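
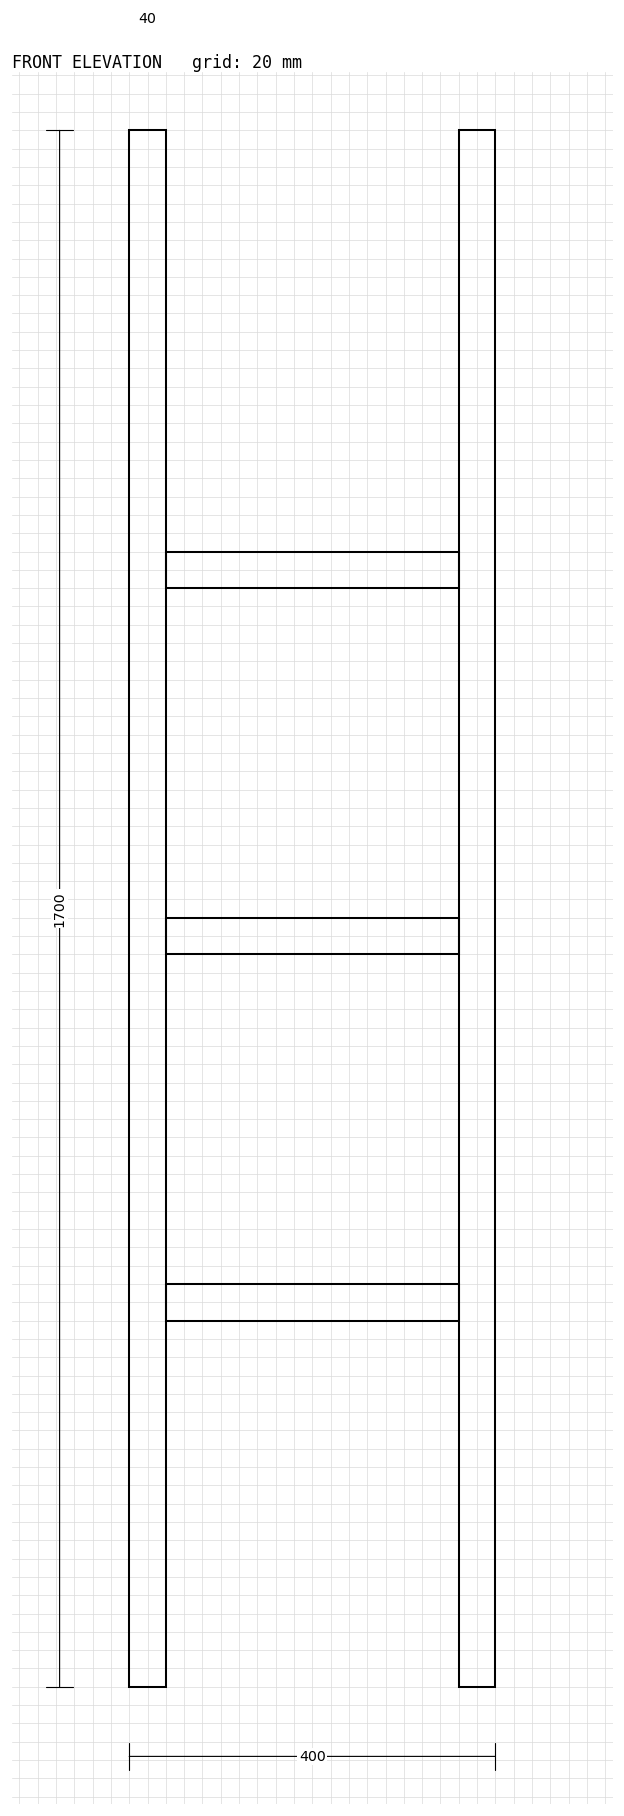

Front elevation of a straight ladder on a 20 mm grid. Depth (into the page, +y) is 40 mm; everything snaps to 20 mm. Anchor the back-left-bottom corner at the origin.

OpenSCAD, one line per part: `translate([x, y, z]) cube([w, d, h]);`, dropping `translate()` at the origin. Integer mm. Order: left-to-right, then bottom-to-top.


cube([40, 40, 1700]);
translate([40, 0, 400]) cube([320, 40, 40]);
translate([40, 0, 800]) cube([320, 40, 40]);
translate([40, 0, 1200]) cube([320, 40, 40]);
translate([360, 0, 0]) cube([40, 40, 1700]);


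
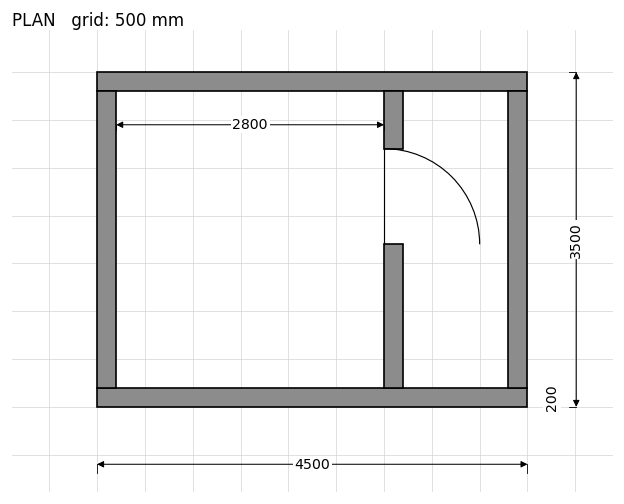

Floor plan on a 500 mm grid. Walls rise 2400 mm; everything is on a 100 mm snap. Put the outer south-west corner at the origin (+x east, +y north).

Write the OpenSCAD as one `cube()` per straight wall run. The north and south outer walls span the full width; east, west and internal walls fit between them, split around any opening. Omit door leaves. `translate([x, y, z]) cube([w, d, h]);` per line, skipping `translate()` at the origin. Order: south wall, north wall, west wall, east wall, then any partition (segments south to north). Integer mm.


cube([4500, 200, 2400]);
translate([0, 3300, 0]) cube([4500, 200, 2400]);
translate([0, 200, 0]) cube([200, 3100, 2400]);
translate([4300, 200, 0]) cube([200, 3100, 2400]);
translate([3000, 200, 0]) cube([200, 1500, 2400]);
translate([3000, 2700, 0]) cube([200, 600, 2400]);


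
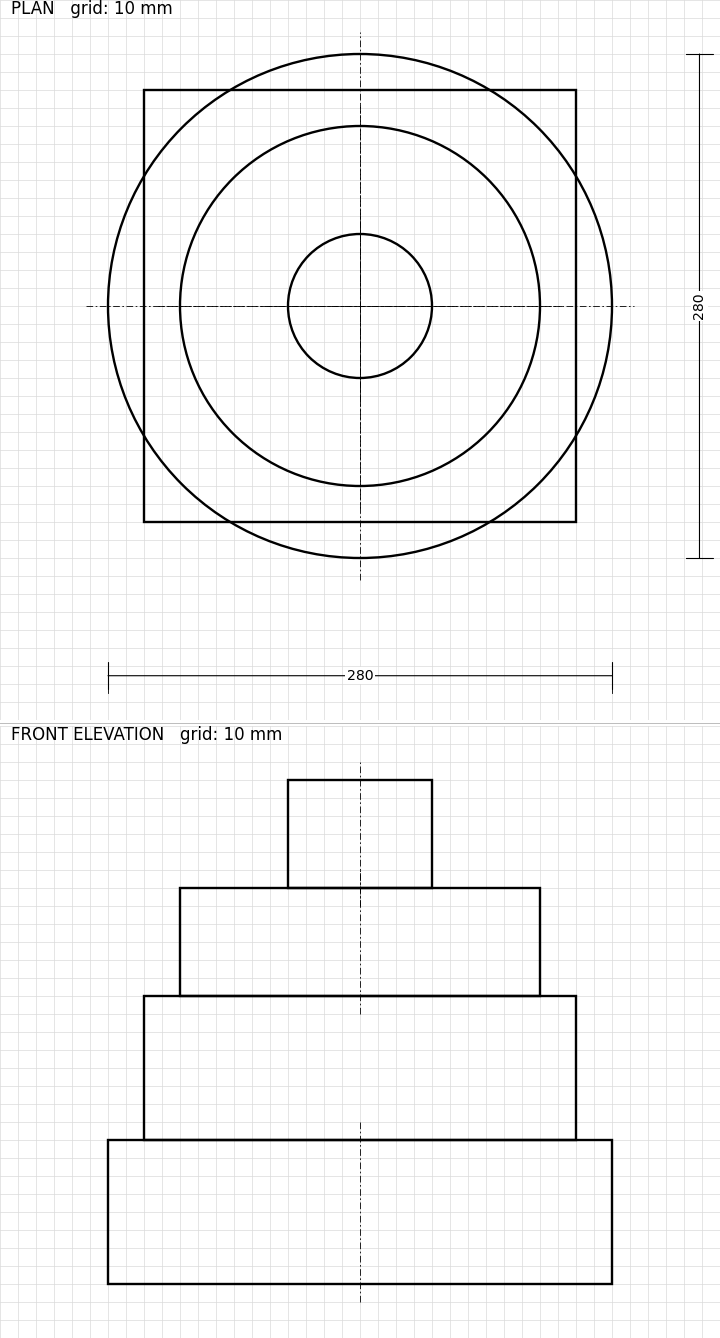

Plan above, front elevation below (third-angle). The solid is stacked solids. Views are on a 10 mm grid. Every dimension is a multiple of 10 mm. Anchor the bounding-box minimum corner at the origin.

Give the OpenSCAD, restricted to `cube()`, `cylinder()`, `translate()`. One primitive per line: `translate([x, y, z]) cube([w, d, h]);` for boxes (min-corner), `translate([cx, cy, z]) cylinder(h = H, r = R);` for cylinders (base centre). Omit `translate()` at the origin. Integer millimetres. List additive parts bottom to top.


translate([140, 140, 0]) cylinder(h = 80, r = 140);
translate([20, 20, 80]) cube([240, 240, 80]);
translate([140, 140, 160]) cylinder(h = 60, r = 100);
translate([140, 140, 220]) cylinder(h = 60, r = 40);


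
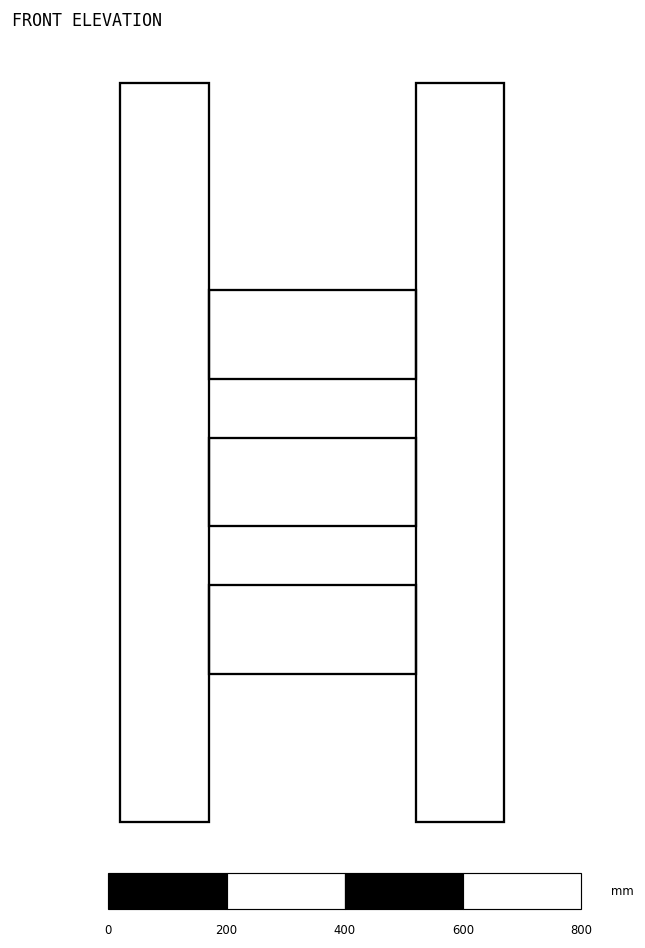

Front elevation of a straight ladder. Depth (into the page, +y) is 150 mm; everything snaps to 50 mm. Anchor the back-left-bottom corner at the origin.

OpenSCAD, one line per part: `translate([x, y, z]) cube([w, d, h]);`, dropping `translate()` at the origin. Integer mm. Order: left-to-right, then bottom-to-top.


cube([150, 150, 1250]);
translate([150, 0, 250]) cube([350, 150, 150]);
translate([150, 0, 500]) cube([350, 150, 150]);
translate([150, 0, 750]) cube([350, 150, 150]);
translate([500, 0, 0]) cube([150, 150, 1250]);


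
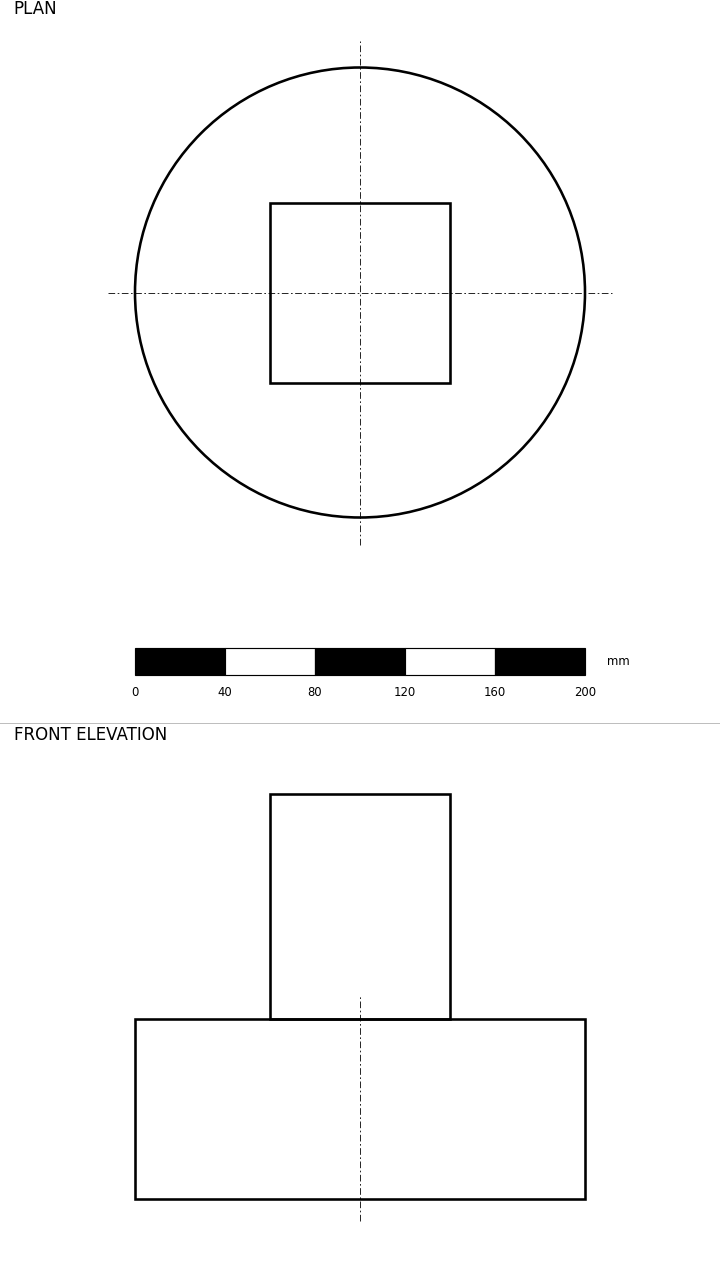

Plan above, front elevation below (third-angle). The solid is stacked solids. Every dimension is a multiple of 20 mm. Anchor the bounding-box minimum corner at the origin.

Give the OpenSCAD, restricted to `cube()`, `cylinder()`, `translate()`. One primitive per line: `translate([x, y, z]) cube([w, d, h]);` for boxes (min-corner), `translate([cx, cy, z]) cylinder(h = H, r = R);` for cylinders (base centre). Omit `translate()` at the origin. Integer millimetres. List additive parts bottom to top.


translate([100, 100, 0]) cylinder(h = 80, r = 100);
translate([60, 60, 80]) cube([80, 80, 100]);


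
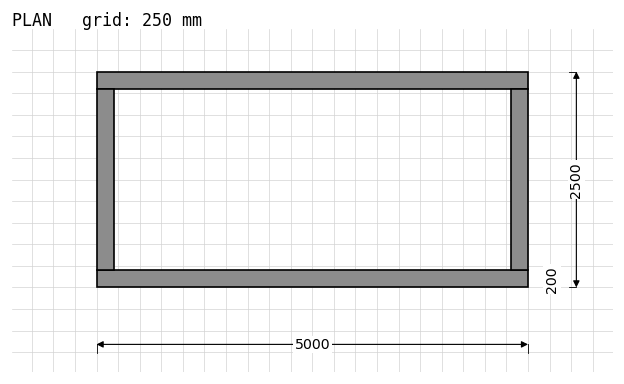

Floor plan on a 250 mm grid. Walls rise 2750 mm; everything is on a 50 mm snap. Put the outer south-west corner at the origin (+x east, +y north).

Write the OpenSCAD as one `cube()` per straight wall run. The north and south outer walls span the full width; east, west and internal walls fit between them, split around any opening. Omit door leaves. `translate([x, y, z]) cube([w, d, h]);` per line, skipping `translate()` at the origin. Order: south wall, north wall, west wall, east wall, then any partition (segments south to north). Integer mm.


cube([5000, 200, 2750]);
translate([0, 2300, 0]) cube([5000, 200, 2750]);
translate([0, 200, 0]) cube([200, 2100, 2750]);
translate([4800, 200, 0]) cube([200, 2100, 2750]);


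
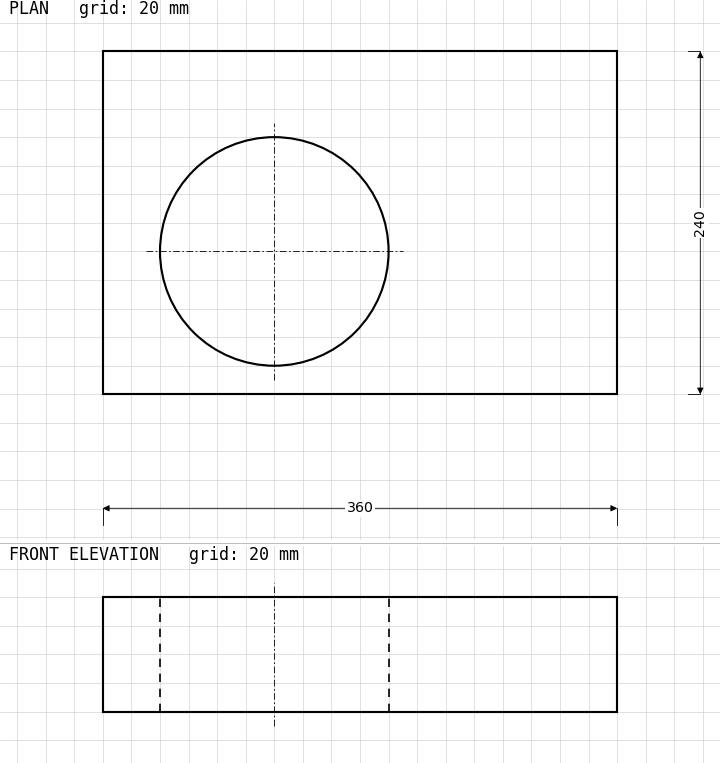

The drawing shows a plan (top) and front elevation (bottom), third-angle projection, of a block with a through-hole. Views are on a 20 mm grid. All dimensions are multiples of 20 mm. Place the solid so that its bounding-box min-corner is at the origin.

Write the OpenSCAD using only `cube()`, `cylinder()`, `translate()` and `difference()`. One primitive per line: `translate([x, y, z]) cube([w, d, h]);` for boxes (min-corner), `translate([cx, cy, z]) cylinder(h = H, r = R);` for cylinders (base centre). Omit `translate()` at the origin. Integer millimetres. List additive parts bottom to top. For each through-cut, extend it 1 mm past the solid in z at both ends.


difference() {
  cube([360, 240, 80]);
  translate([120, 100, -1]) cylinder(h = 82, r = 80);
}


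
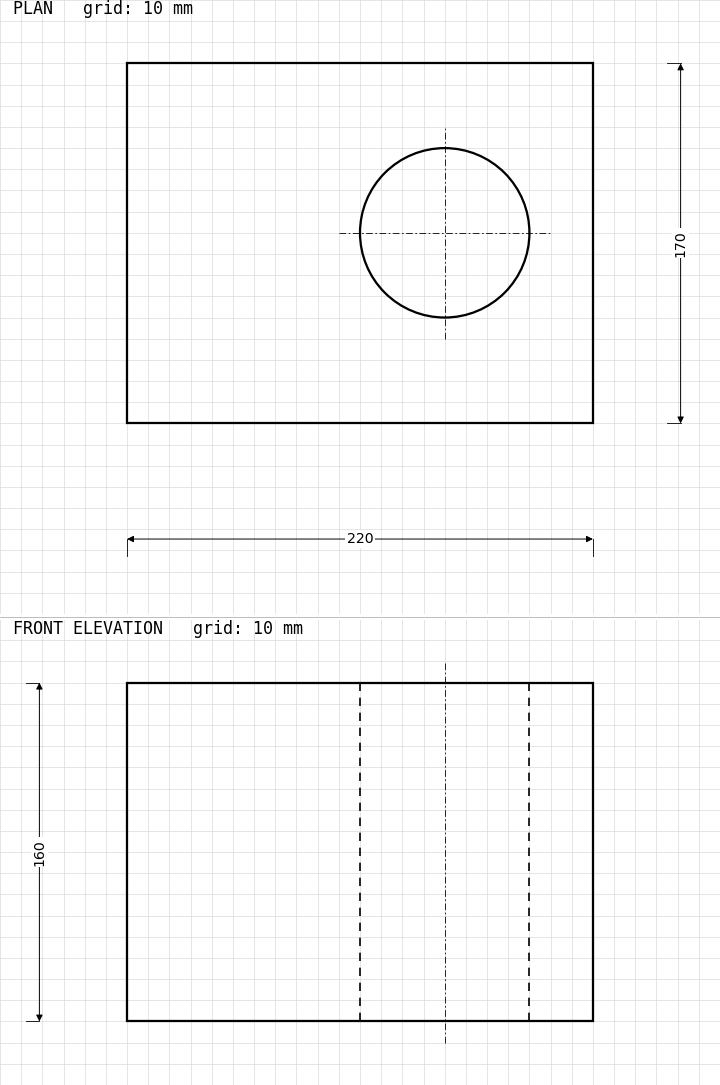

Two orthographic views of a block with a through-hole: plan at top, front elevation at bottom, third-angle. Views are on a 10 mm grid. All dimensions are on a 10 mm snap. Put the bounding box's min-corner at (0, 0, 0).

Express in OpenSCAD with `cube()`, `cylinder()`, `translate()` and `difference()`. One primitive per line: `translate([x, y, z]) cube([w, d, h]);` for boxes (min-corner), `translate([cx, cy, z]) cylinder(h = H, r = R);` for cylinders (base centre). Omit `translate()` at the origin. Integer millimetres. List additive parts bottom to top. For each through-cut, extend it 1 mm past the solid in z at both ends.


difference() {
  cube([220, 170, 160]);
  translate([150, 90, -1]) cylinder(h = 162, r = 40);
}


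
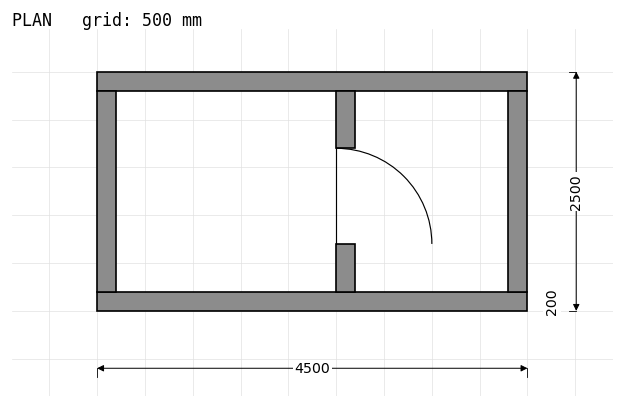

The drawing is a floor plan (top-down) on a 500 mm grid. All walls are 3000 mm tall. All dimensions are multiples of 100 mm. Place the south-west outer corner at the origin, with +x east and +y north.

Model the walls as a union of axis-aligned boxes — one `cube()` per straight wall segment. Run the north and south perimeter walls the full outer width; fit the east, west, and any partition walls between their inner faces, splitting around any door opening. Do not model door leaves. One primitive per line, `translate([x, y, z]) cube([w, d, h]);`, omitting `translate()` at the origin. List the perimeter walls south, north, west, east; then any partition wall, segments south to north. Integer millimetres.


cube([4500, 200, 3000]);
translate([0, 2300, 0]) cube([4500, 200, 3000]);
translate([0, 200, 0]) cube([200, 2100, 3000]);
translate([4300, 200, 0]) cube([200, 2100, 3000]);
translate([2500, 200, 0]) cube([200, 500, 3000]);
translate([2500, 1700, 0]) cube([200, 600, 3000]);


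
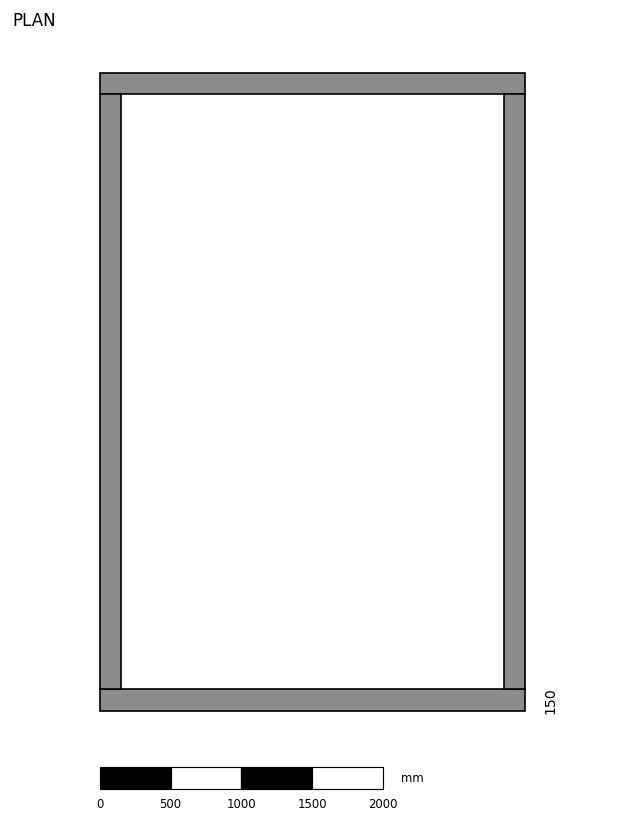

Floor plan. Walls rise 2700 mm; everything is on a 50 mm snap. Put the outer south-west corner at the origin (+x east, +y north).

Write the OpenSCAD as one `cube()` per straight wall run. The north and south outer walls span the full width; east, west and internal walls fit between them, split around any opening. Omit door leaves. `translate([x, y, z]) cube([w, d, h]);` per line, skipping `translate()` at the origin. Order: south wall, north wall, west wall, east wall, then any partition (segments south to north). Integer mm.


cube([3000, 150, 2700]);
translate([0, 4350, 0]) cube([3000, 150, 2700]);
translate([0, 150, 0]) cube([150, 4200, 2700]);
translate([2850, 150, 0]) cube([150, 4200, 2700]);


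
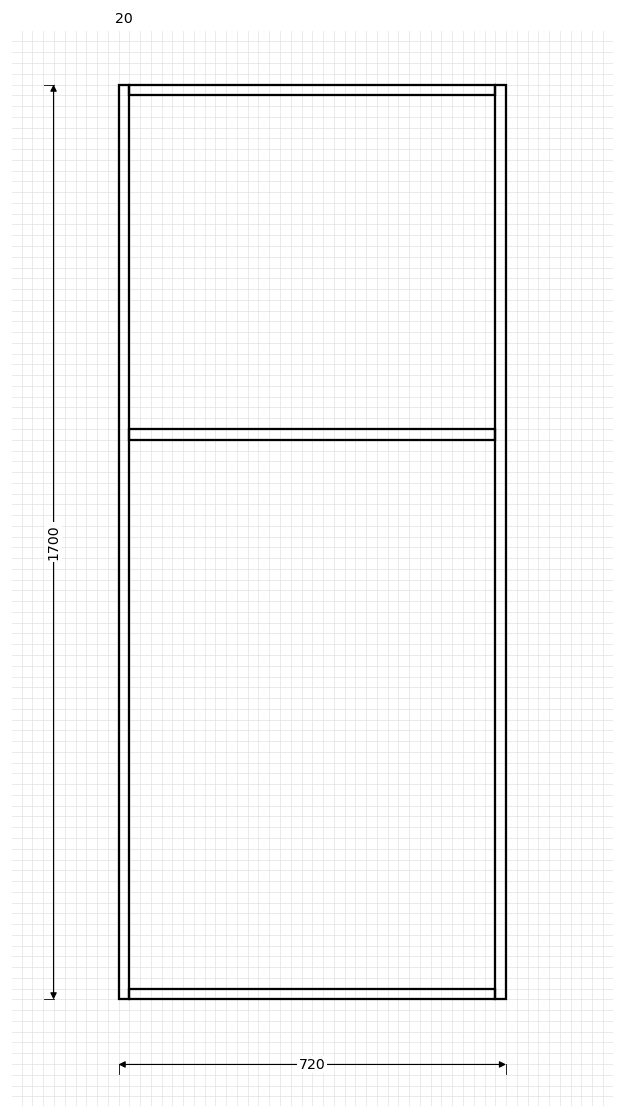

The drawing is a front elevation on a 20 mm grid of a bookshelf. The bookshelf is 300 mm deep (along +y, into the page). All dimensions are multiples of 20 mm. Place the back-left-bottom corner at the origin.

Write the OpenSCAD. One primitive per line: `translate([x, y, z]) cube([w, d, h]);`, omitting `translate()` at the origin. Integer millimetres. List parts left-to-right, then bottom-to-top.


cube([20, 300, 1700]);
translate([20, 0, 0]) cube([680, 300, 20]);
translate([20, 0, 1040]) cube([680, 300, 20]);
translate([20, 0, 1680]) cube([680, 300, 20]);
translate([700, 0, 0]) cube([20, 300, 1700]);


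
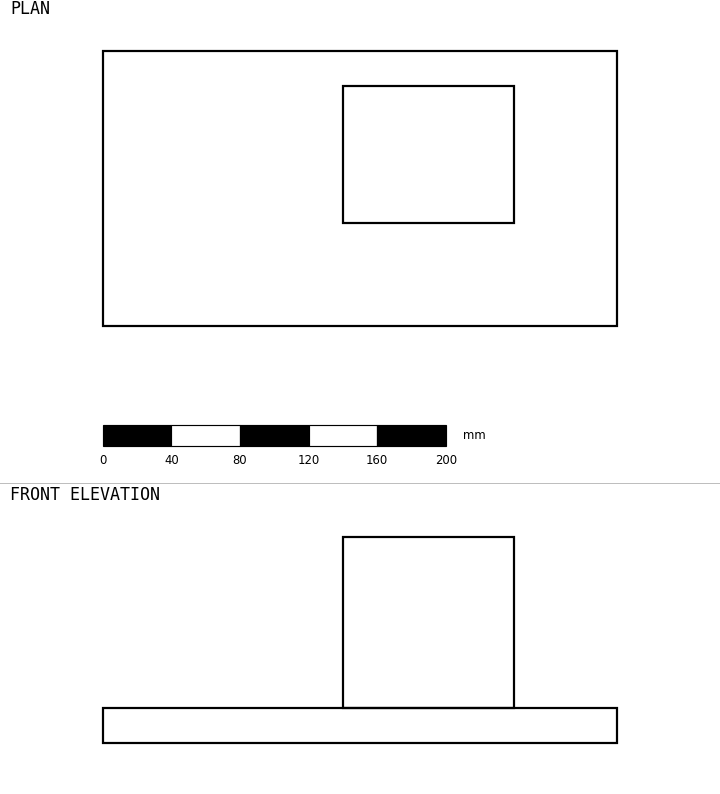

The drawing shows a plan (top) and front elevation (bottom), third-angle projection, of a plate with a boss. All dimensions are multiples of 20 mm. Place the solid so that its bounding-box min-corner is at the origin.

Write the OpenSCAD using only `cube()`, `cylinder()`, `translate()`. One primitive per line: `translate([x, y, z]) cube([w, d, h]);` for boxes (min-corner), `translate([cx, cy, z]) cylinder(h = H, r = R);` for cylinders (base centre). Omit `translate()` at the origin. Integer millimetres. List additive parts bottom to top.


cube([300, 160, 20]);
translate([140, 60, 20]) cube([100, 80, 100]);


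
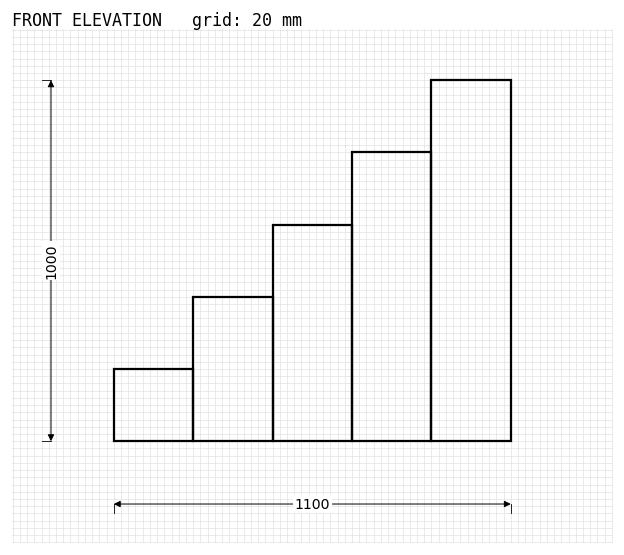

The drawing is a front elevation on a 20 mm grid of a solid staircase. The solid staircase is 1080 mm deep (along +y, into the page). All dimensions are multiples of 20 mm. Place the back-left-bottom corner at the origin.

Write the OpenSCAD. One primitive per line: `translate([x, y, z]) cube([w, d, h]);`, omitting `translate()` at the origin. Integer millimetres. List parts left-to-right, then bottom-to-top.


cube([220, 1080, 200]);
translate([220, 0, 0]) cube([220, 1080, 400]);
translate([440, 0, 0]) cube([220, 1080, 600]);
translate([660, 0, 0]) cube([220, 1080, 800]);
translate([880, 0, 0]) cube([220, 1080, 1000]);


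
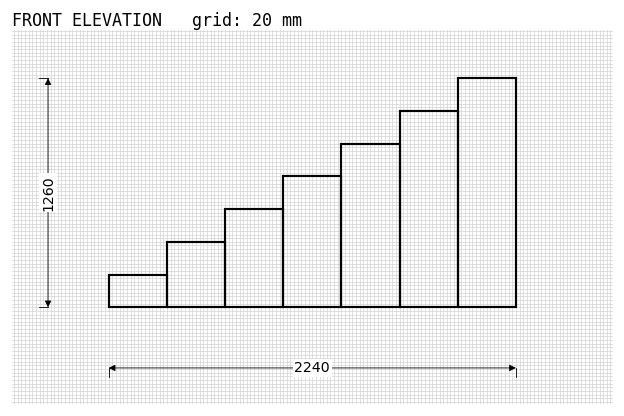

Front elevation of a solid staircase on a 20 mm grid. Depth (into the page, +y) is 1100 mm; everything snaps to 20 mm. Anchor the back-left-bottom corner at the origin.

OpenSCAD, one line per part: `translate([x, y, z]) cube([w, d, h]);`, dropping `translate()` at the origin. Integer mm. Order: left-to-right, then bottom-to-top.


cube([320, 1100, 180]);
translate([320, 0, 0]) cube([320, 1100, 360]);
translate([640, 0, 0]) cube([320, 1100, 540]);
translate([960, 0, 0]) cube([320, 1100, 720]);
translate([1280, 0, 0]) cube([320, 1100, 900]);
translate([1600, 0, 0]) cube([320, 1100, 1080]);
translate([1920, 0, 0]) cube([320, 1100, 1260]);


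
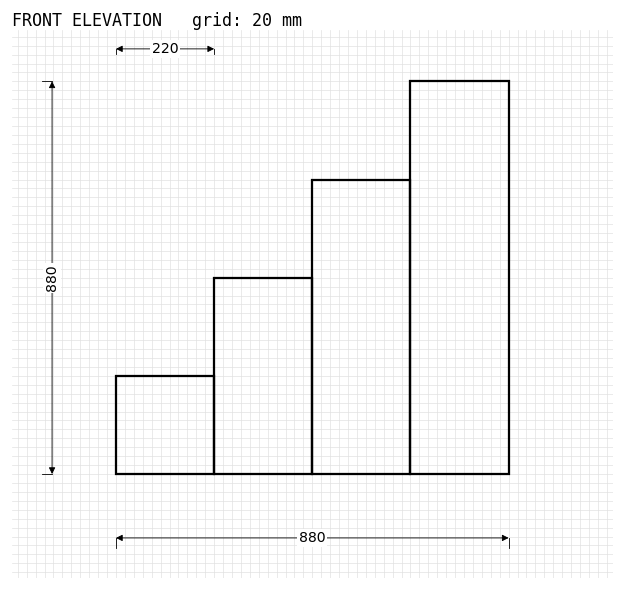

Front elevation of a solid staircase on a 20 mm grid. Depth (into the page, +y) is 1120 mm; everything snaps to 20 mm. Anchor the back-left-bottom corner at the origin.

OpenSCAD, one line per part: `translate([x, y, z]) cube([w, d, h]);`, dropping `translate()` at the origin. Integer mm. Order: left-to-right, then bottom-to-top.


cube([220, 1120, 220]);
translate([220, 0, 0]) cube([220, 1120, 440]);
translate([440, 0, 0]) cube([220, 1120, 660]);
translate([660, 0, 0]) cube([220, 1120, 880]);


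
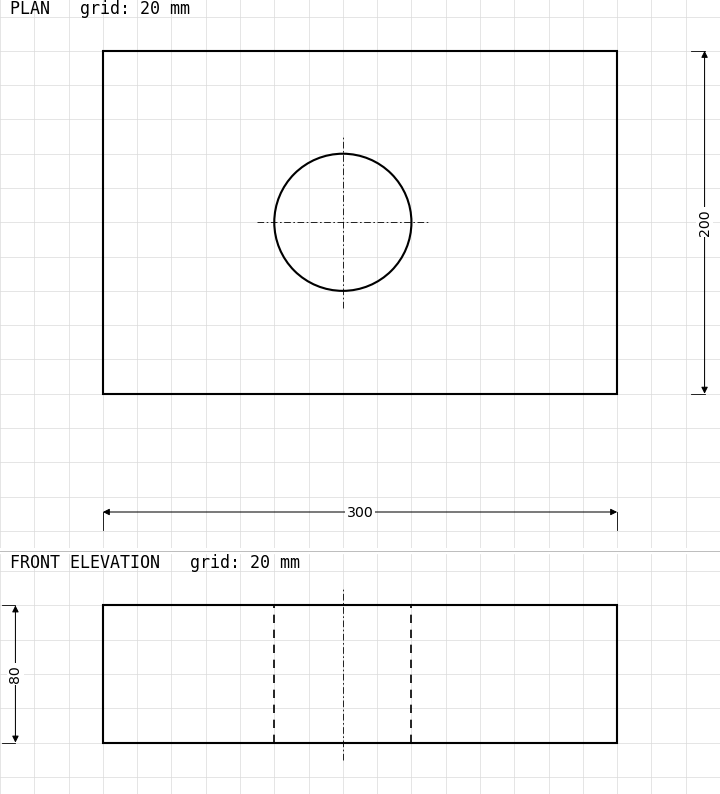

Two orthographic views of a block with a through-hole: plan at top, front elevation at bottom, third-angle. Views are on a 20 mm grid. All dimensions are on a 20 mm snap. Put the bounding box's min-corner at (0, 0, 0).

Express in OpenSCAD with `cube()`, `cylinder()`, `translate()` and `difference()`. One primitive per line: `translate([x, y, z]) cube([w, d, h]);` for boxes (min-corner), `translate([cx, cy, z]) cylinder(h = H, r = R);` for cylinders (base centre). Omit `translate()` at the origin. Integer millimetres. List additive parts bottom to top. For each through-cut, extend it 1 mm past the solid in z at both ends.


difference() {
  cube([300, 200, 80]);
  translate([140, 100, -1]) cylinder(h = 82, r = 40);
}


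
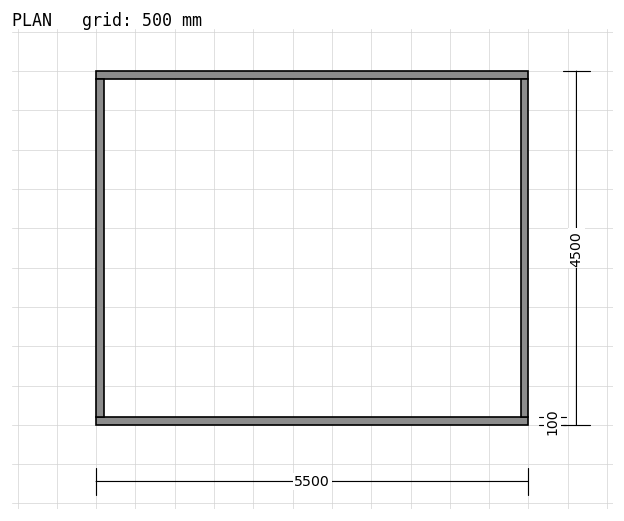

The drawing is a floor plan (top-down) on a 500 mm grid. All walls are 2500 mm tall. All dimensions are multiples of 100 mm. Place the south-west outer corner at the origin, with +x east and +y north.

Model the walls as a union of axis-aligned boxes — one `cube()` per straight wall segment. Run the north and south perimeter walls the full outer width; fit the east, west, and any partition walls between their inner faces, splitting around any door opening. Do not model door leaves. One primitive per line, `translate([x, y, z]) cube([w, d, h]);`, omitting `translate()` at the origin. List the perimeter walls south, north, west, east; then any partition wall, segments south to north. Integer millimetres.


cube([5500, 100, 2500]);
translate([0, 4400, 0]) cube([5500, 100, 2500]);
translate([0, 100, 0]) cube([100, 4300, 2500]);
translate([5400, 100, 0]) cube([100, 4300, 2500]);


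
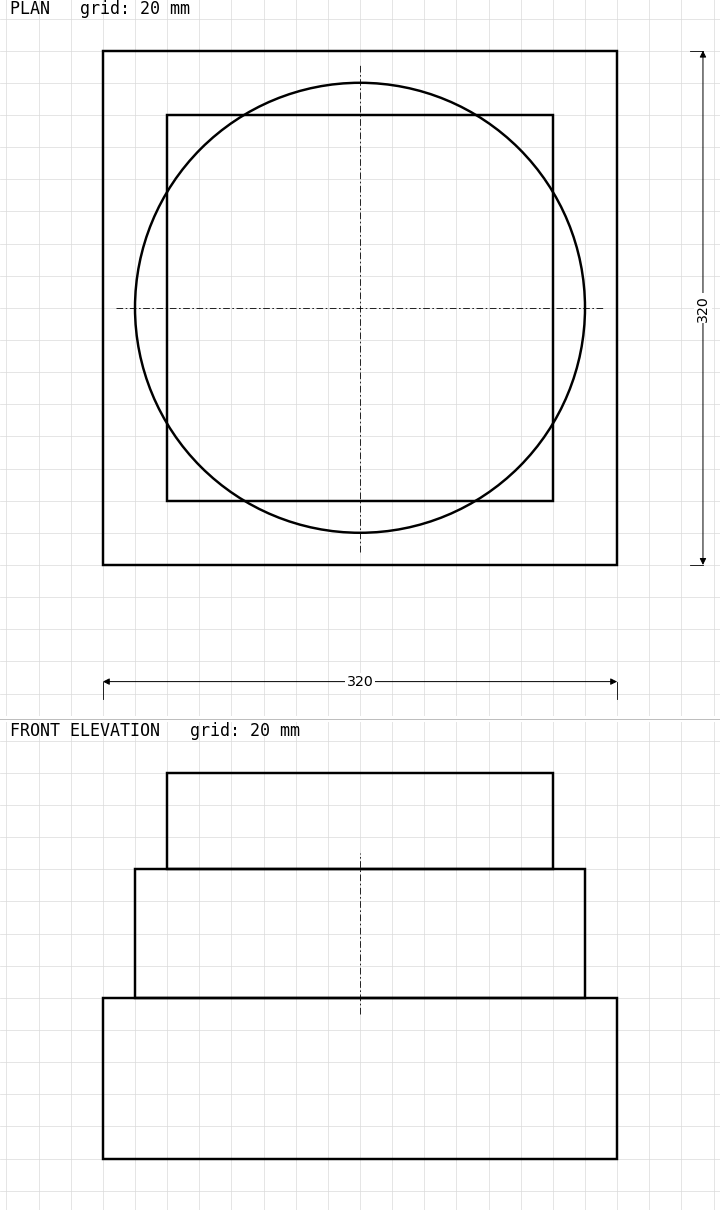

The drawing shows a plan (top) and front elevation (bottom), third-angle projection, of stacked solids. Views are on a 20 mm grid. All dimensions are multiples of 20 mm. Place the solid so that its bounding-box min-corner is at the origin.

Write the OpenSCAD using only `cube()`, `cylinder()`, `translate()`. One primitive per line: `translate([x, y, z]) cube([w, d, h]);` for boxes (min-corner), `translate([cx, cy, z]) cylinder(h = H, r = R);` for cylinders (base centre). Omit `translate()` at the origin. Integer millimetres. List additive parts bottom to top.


cube([320, 320, 100]);
translate([160, 160, 100]) cylinder(h = 80, r = 140);
translate([40, 40, 180]) cube([240, 240, 60]);


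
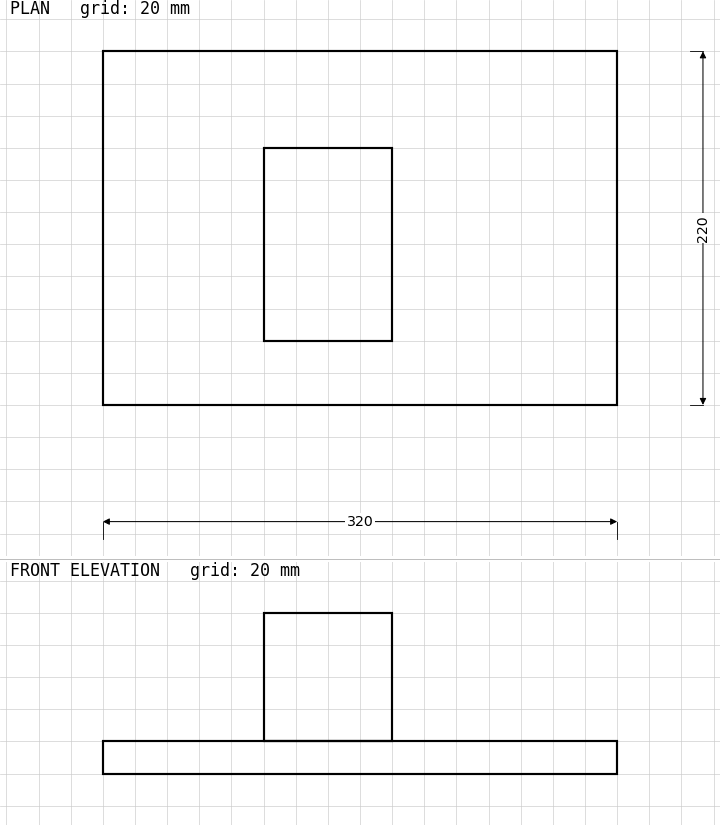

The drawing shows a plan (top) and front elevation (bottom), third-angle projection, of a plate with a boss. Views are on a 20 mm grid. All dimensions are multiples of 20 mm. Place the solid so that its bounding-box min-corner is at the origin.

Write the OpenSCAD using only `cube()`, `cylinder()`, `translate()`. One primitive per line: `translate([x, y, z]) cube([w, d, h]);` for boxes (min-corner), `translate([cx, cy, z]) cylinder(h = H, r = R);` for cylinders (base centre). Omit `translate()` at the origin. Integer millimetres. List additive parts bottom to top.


cube([320, 220, 20]);
translate([100, 40, 20]) cube([80, 120, 80]);


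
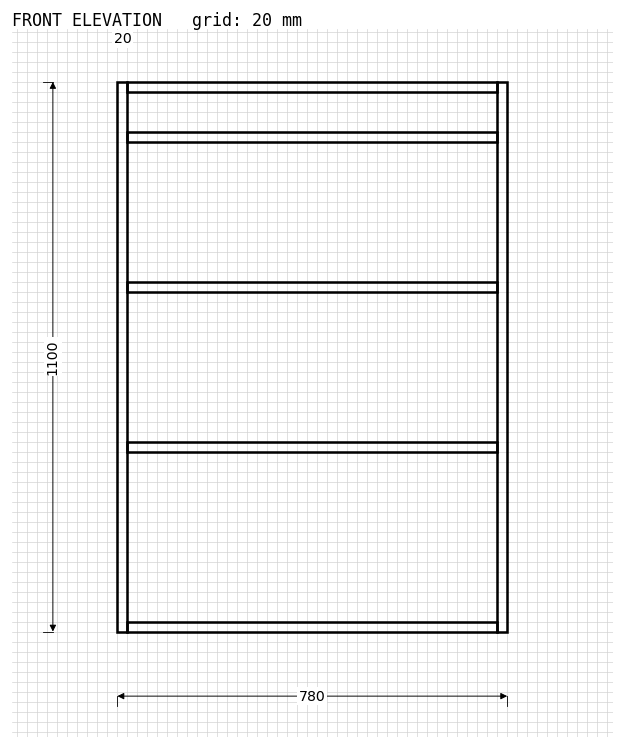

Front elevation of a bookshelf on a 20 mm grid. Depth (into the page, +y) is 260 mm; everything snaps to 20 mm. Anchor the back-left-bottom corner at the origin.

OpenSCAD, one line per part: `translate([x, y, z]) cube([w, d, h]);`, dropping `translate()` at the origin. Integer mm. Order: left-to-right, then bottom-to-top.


cube([20, 260, 1100]);
translate([20, 0, 0]) cube([740, 260, 20]);
translate([20, 0, 360]) cube([740, 260, 20]);
translate([20, 0, 680]) cube([740, 260, 20]);
translate([20, 0, 980]) cube([740, 260, 20]);
translate([20, 0, 1080]) cube([740, 260, 20]);
translate([760, 0, 0]) cube([20, 260, 1100]);


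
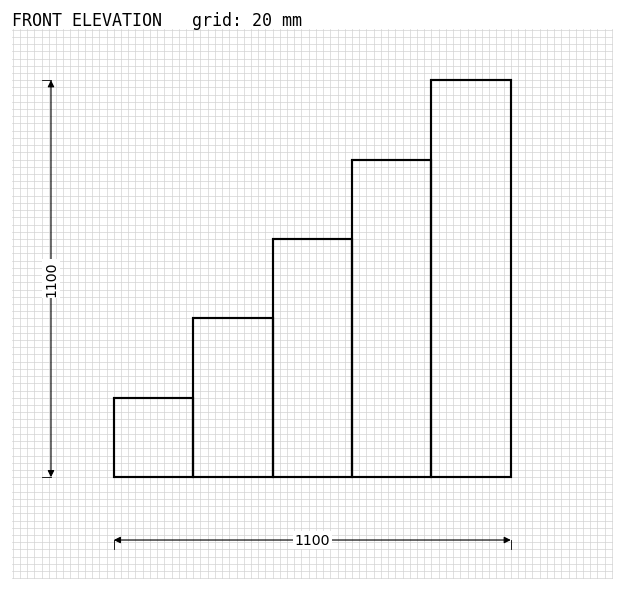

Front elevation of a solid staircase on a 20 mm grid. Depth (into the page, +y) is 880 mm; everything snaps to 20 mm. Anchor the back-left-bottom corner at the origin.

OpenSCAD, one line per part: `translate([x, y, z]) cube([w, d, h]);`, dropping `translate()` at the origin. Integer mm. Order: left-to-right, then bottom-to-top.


cube([220, 880, 220]);
translate([220, 0, 0]) cube([220, 880, 440]);
translate([440, 0, 0]) cube([220, 880, 660]);
translate([660, 0, 0]) cube([220, 880, 880]);
translate([880, 0, 0]) cube([220, 880, 1100]);


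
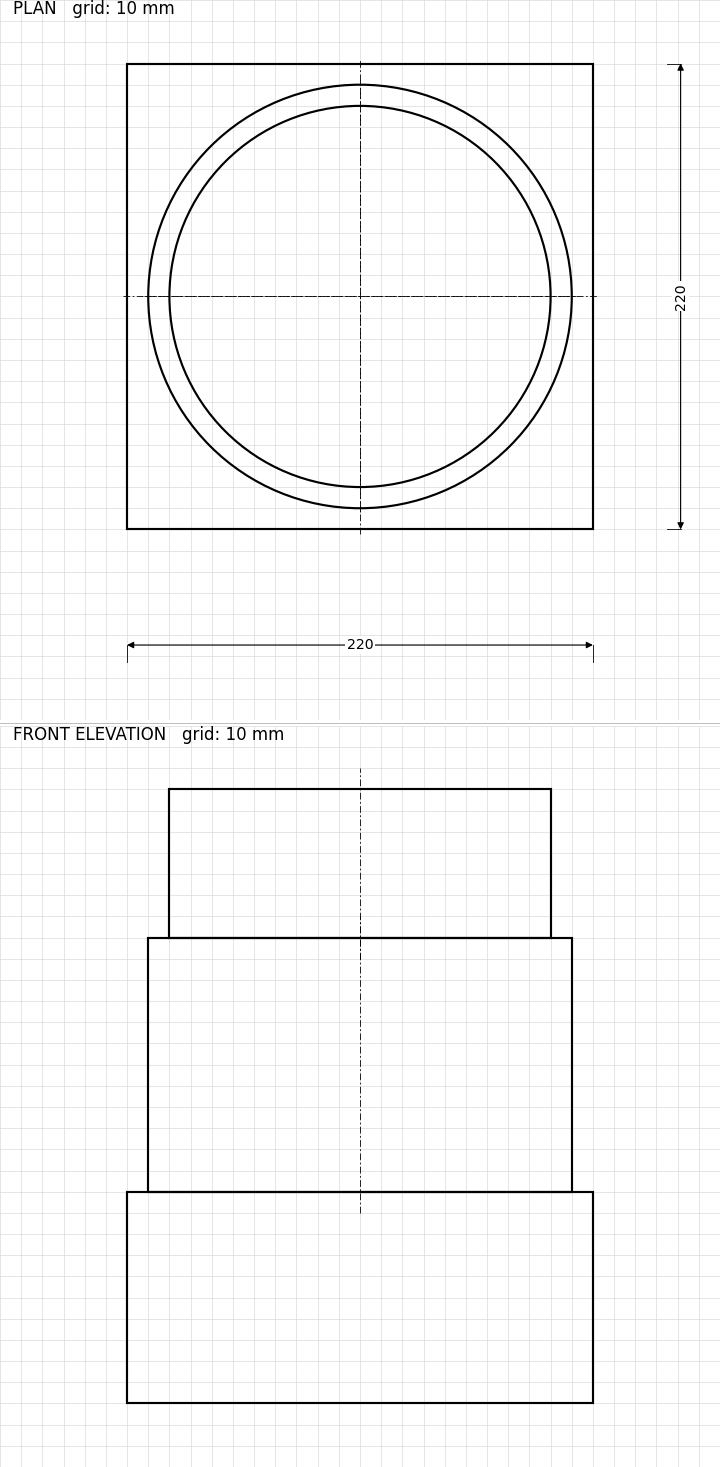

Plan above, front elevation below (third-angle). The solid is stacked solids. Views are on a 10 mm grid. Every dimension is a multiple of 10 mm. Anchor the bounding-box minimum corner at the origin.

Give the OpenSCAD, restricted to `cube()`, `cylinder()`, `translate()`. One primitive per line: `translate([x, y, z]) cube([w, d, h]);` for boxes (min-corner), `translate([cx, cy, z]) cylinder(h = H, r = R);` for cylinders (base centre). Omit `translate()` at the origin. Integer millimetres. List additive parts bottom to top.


cube([220, 220, 100]);
translate([110, 110, 100]) cylinder(h = 120, r = 100);
translate([110, 110, 220]) cylinder(h = 70, r = 90);


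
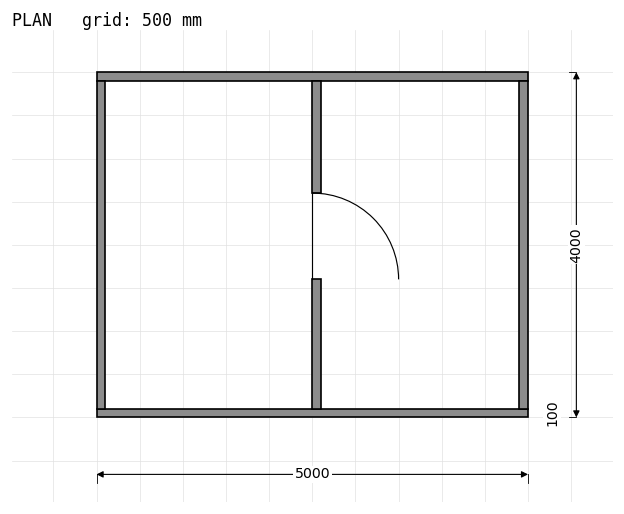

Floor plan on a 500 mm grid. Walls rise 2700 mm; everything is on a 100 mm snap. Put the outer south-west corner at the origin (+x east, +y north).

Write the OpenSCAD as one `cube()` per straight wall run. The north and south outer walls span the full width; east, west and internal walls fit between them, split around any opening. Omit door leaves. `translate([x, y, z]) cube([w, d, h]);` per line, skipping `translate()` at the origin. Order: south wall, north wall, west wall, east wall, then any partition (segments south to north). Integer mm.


cube([5000, 100, 2700]);
translate([0, 3900, 0]) cube([5000, 100, 2700]);
translate([0, 100, 0]) cube([100, 3800, 2700]);
translate([4900, 100, 0]) cube([100, 3800, 2700]);
translate([2500, 100, 0]) cube([100, 1500, 2700]);
translate([2500, 2600, 0]) cube([100, 1300, 2700]);


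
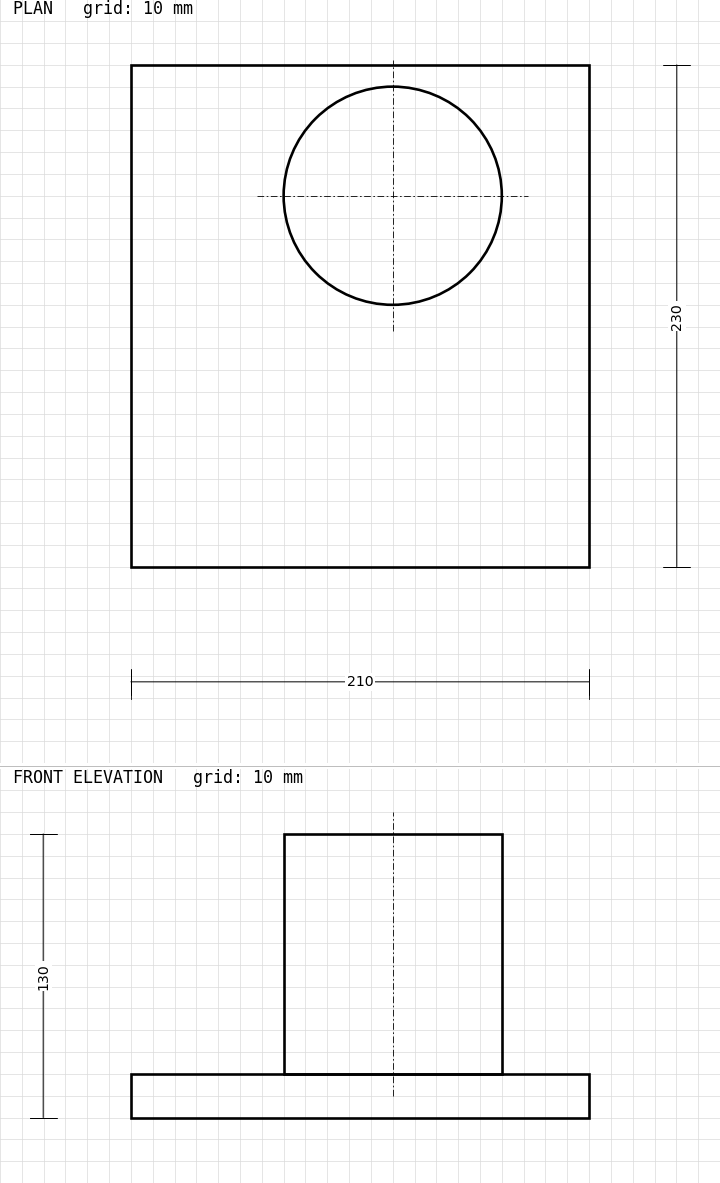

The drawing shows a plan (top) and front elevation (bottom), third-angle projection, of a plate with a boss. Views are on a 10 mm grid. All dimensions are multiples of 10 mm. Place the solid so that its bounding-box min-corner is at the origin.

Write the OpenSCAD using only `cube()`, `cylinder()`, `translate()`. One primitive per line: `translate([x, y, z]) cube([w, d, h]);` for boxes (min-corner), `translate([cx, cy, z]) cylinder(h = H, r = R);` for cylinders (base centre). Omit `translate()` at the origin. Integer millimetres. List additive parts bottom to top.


cube([210, 230, 20]);
translate([120, 170, 20]) cylinder(h = 110, r = 50);


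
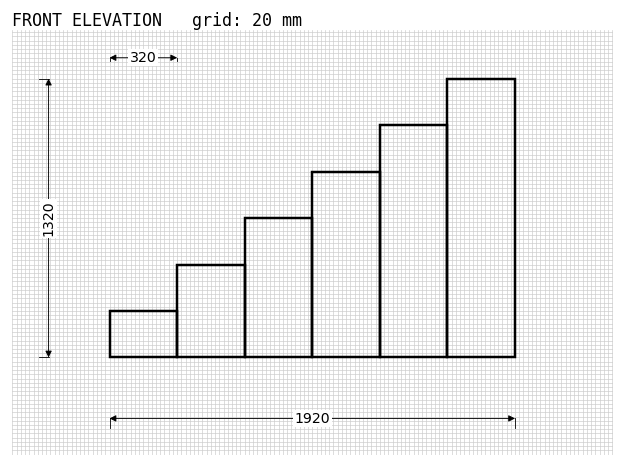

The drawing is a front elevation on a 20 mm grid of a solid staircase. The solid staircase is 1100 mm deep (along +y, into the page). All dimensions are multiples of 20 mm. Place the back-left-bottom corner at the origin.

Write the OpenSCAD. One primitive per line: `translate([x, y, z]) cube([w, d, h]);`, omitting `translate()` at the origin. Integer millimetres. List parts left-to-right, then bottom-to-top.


cube([320, 1100, 220]);
translate([320, 0, 0]) cube([320, 1100, 440]);
translate([640, 0, 0]) cube([320, 1100, 660]);
translate([960, 0, 0]) cube([320, 1100, 880]);
translate([1280, 0, 0]) cube([320, 1100, 1100]);
translate([1600, 0, 0]) cube([320, 1100, 1320]);


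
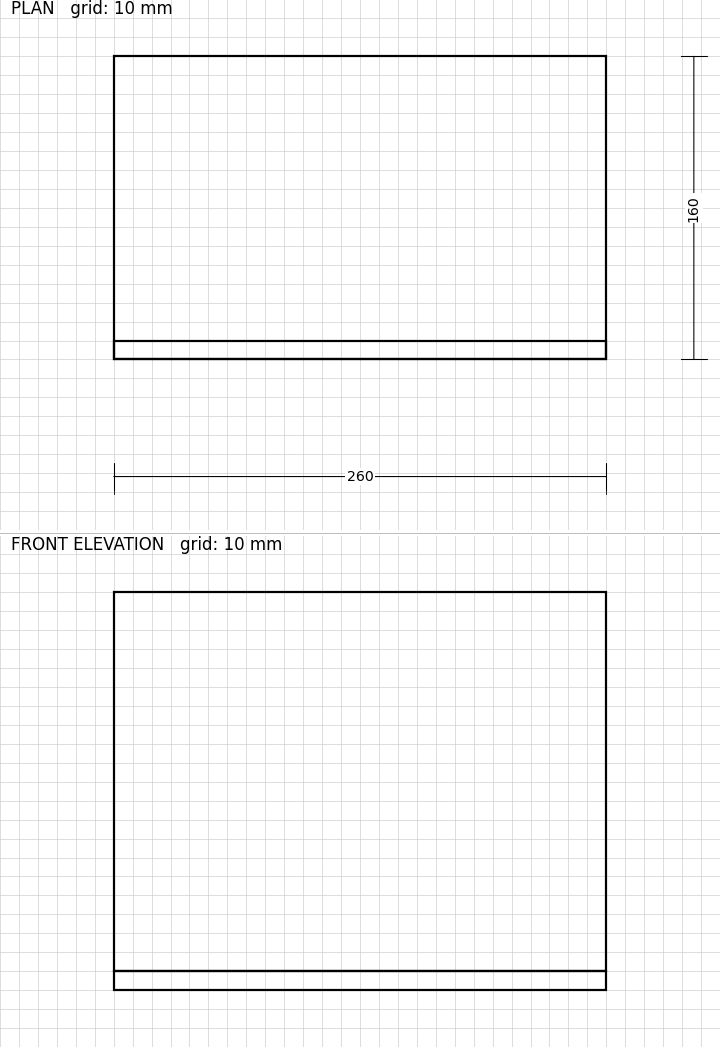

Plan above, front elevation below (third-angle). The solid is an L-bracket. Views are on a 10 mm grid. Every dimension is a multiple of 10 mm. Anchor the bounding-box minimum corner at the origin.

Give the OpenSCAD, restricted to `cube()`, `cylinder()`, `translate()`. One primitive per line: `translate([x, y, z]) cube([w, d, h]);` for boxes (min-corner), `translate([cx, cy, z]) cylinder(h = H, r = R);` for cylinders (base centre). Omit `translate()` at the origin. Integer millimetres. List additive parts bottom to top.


cube([260, 160, 10]);
translate([0, 0, 10]) cube([260, 10, 200]);


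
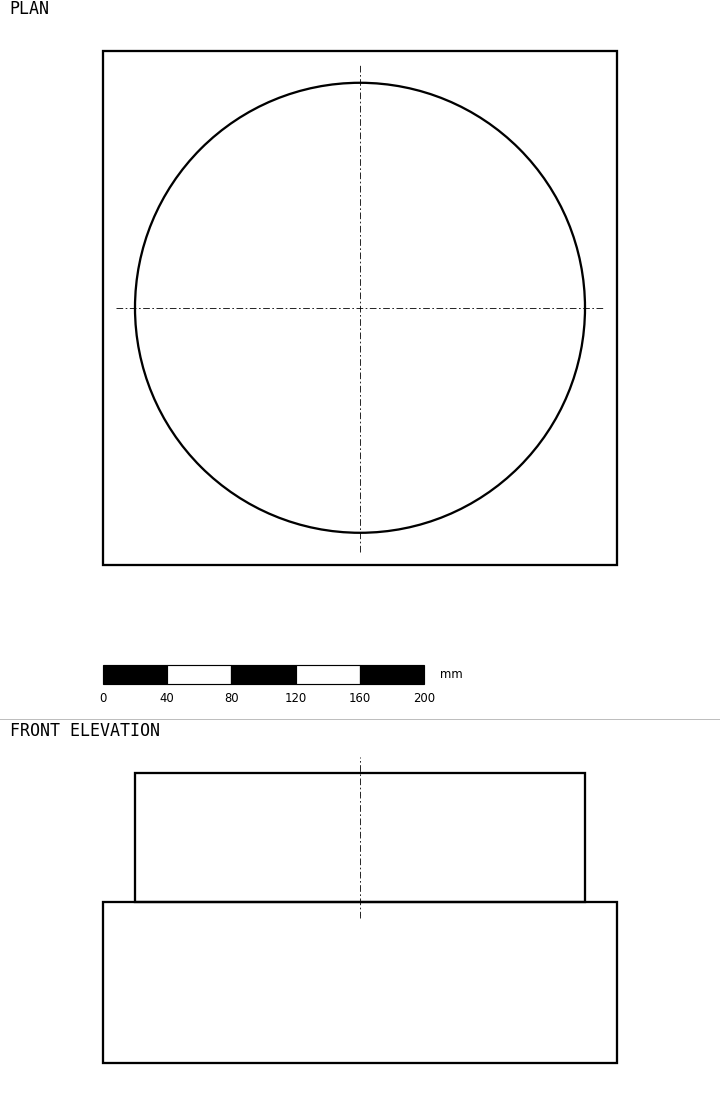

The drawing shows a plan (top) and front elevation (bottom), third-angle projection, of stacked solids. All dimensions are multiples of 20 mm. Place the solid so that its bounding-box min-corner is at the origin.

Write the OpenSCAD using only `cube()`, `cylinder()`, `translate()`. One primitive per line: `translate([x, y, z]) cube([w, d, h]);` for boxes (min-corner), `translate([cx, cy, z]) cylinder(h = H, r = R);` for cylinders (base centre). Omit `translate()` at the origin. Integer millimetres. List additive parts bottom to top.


cube([320, 320, 100]);
translate([160, 160, 100]) cylinder(h = 80, r = 140);


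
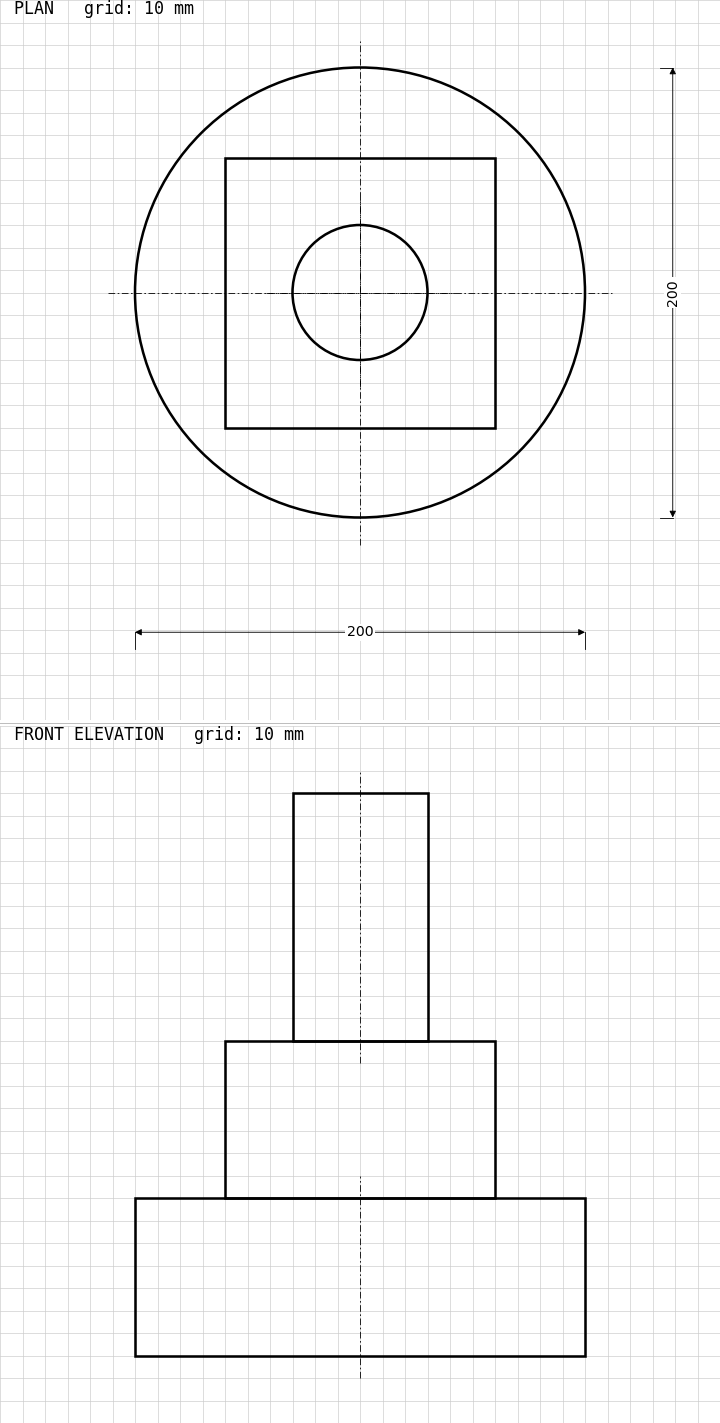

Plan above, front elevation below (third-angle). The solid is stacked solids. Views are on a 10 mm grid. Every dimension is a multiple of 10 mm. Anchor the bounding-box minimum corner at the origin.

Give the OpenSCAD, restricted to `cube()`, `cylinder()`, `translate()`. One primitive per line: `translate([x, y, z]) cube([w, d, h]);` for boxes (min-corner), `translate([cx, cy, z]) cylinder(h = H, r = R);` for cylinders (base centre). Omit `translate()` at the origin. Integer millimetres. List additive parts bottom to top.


translate([100, 100, 0]) cylinder(h = 70, r = 100);
translate([40, 40, 70]) cube([120, 120, 70]);
translate([100, 100, 140]) cylinder(h = 110, r = 30);


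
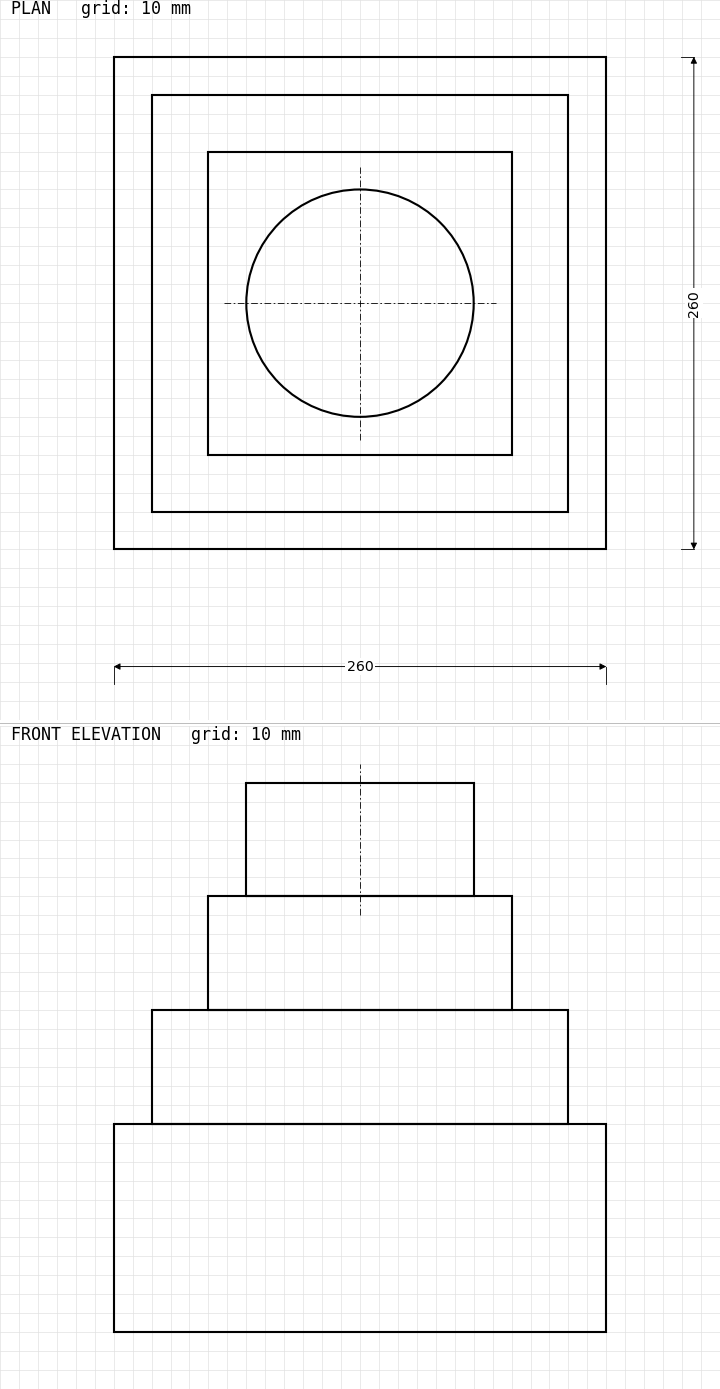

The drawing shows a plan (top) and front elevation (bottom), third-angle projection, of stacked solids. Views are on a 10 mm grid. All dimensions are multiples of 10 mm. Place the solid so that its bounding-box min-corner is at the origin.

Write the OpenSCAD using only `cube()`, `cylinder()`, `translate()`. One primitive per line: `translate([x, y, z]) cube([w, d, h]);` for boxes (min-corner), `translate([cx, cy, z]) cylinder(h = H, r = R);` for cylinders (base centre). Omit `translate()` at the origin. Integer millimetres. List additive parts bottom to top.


cube([260, 260, 110]);
translate([20, 20, 110]) cube([220, 220, 60]);
translate([50, 50, 170]) cube([160, 160, 60]);
translate([130, 130, 230]) cylinder(h = 60, r = 60);


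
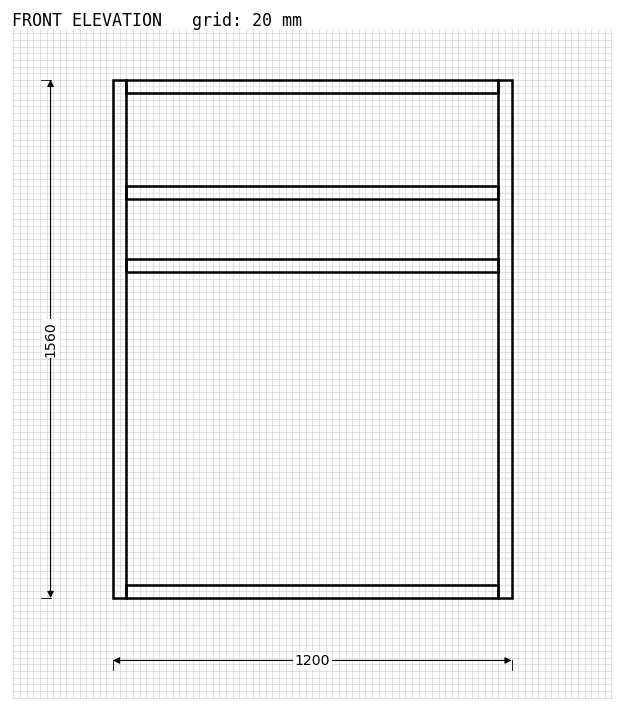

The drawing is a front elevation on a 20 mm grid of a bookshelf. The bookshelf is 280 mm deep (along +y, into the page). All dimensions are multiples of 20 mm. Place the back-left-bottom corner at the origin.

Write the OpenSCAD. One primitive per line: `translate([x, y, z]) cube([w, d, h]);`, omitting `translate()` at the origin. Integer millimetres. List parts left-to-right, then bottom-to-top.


cube([40, 280, 1560]);
translate([40, 0, 0]) cube([1120, 280, 40]);
translate([40, 0, 980]) cube([1120, 280, 40]);
translate([40, 0, 1200]) cube([1120, 280, 40]);
translate([40, 0, 1520]) cube([1120, 280, 40]);
translate([1160, 0, 0]) cube([40, 280, 1560]);


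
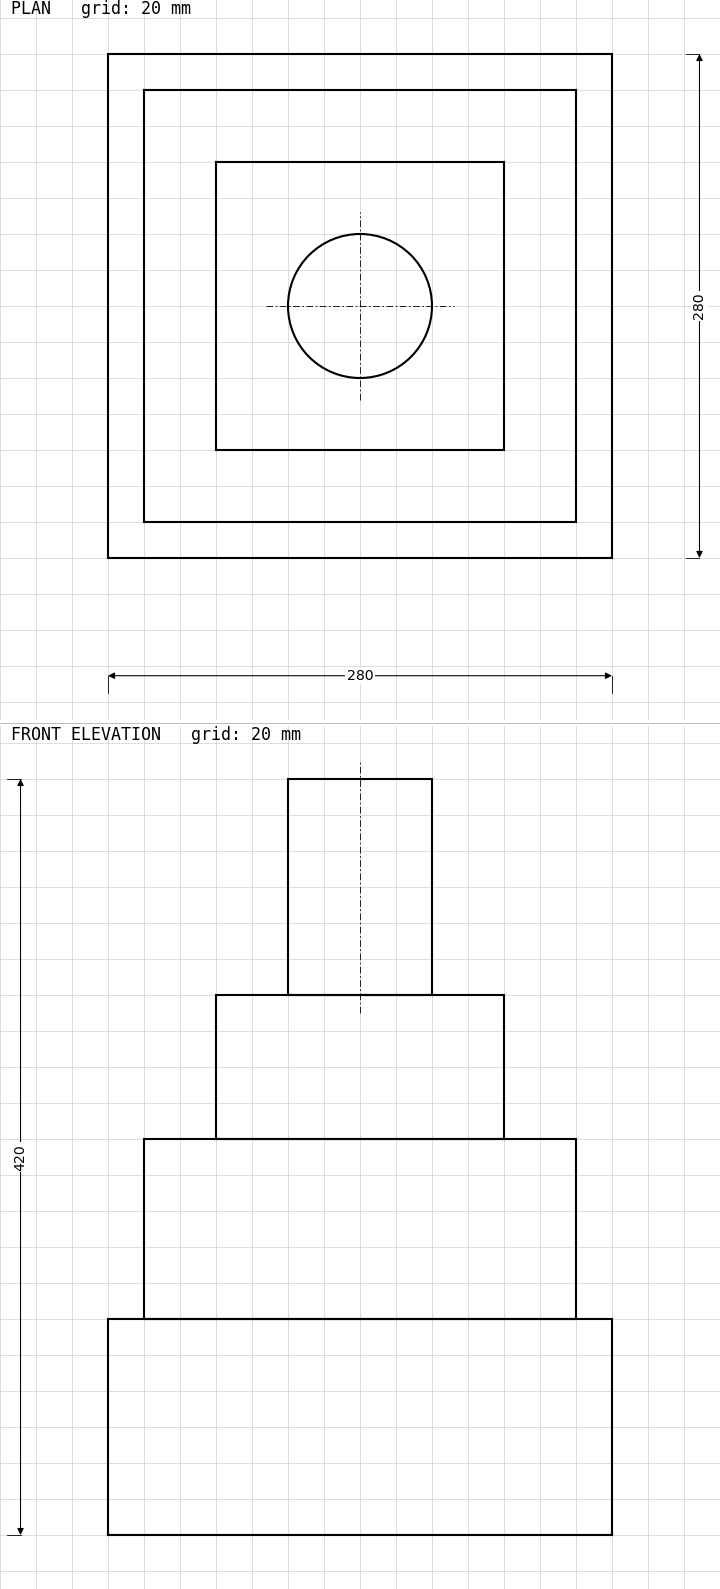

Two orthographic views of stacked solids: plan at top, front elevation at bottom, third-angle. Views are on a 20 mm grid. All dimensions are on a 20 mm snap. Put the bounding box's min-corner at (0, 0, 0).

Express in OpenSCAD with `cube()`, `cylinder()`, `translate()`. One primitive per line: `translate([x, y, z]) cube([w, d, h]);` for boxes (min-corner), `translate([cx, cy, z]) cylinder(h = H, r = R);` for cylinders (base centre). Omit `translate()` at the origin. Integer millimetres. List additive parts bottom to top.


cube([280, 280, 120]);
translate([20, 20, 120]) cube([240, 240, 100]);
translate([60, 60, 220]) cube([160, 160, 80]);
translate([140, 140, 300]) cylinder(h = 120, r = 40);


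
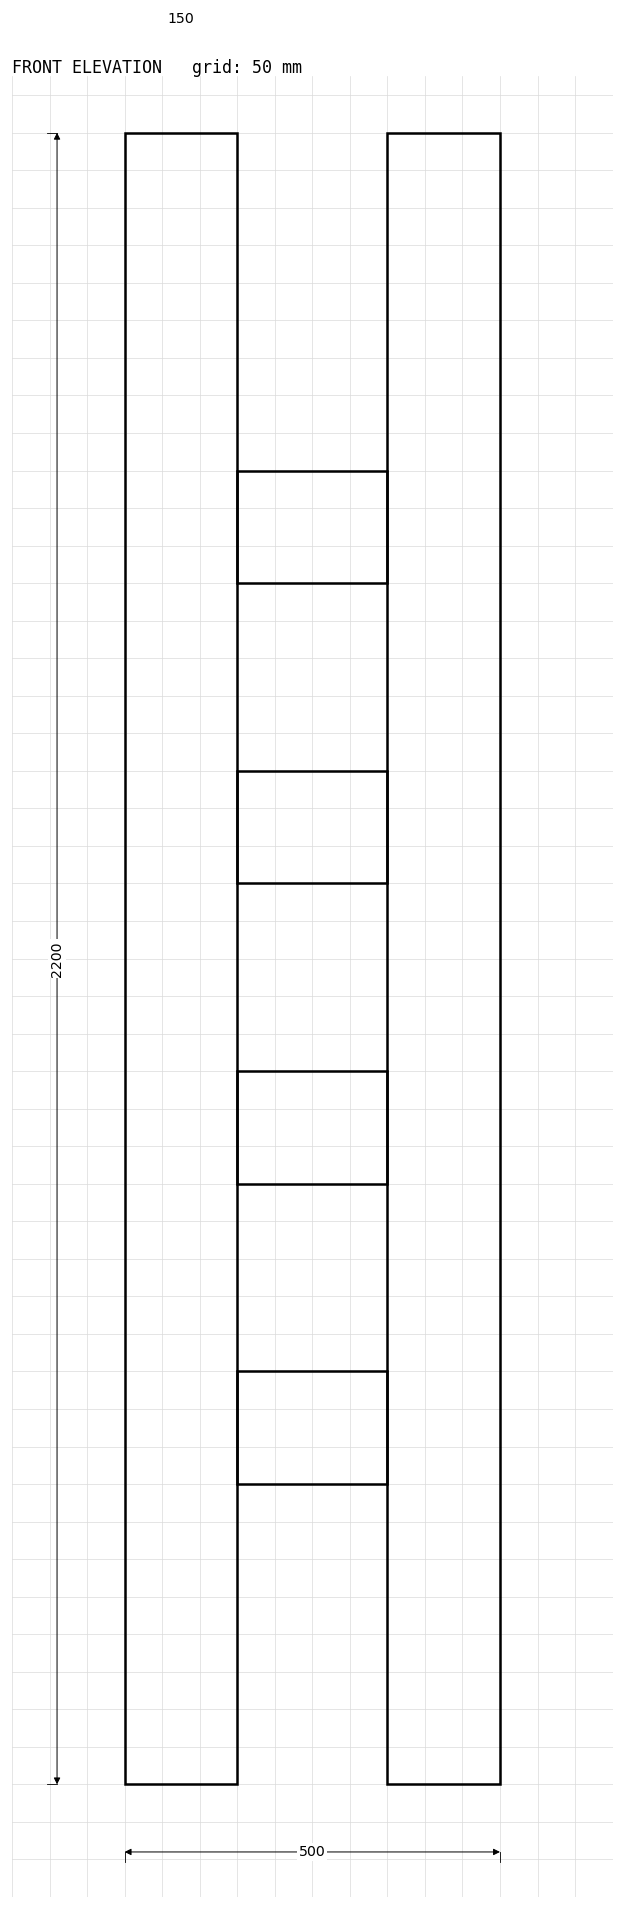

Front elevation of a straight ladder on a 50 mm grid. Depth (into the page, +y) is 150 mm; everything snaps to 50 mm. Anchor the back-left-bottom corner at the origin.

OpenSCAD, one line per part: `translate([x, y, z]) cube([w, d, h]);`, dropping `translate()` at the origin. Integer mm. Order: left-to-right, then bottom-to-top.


cube([150, 150, 2200]);
translate([150, 0, 400]) cube([200, 150, 150]);
translate([150, 0, 800]) cube([200, 150, 150]);
translate([150, 0, 1200]) cube([200, 150, 150]);
translate([150, 0, 1600]) cube([200, 150, 150]);
translate([350, 0, 0]) cube([150, 150, 2200]);


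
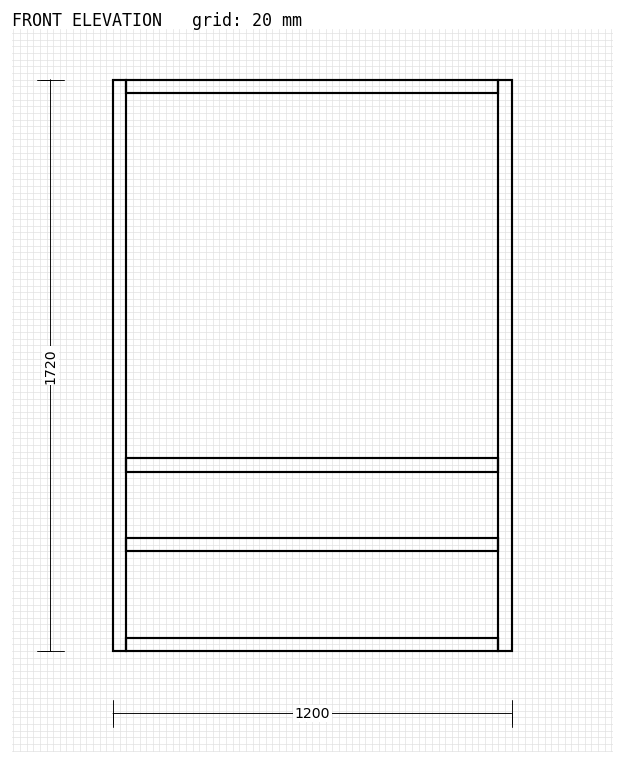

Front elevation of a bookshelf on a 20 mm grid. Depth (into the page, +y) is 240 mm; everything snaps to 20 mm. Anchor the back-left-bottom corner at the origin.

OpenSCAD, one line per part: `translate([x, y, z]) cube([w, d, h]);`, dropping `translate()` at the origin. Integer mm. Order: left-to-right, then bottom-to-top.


cube([40, 240, 1720]);
translate([40, 0, 0]) cube([1120, 240, 40]);
translate([40, 0, 300]) cube([1120, 240, 40]);
translate([40, 0, 540]) cube([1120, 240, 40]);
translate([40, 0, 1680]) cube([1120, 240, 40]);
translate([1160, 0, 0]) cube([40, 240, 1720]);


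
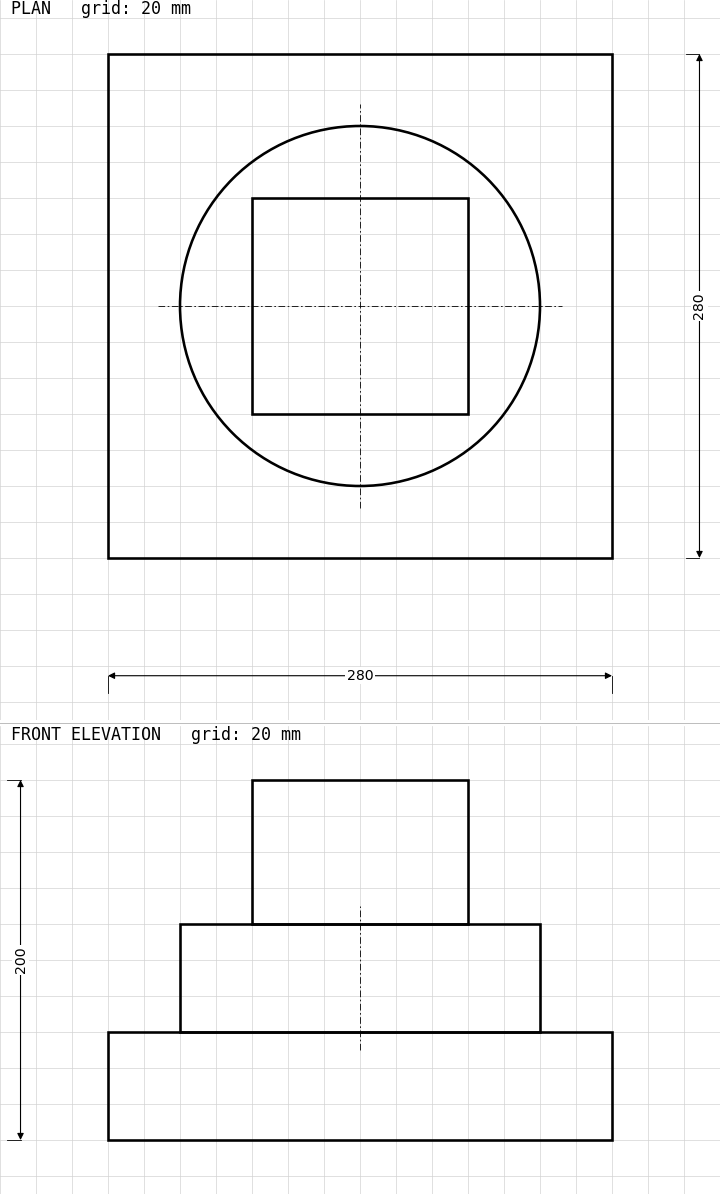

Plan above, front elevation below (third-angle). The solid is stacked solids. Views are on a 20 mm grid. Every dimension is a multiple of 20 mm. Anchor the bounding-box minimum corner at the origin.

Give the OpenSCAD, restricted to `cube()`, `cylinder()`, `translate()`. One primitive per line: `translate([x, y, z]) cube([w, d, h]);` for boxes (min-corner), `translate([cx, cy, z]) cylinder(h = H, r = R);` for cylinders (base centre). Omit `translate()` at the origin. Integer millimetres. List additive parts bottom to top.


cube([280, 280, 60]);
translate([140, 140, 60]) cylinder(h = 60, r = 100);
translate([80, 80, 120]) cube([120, 120, 80]);


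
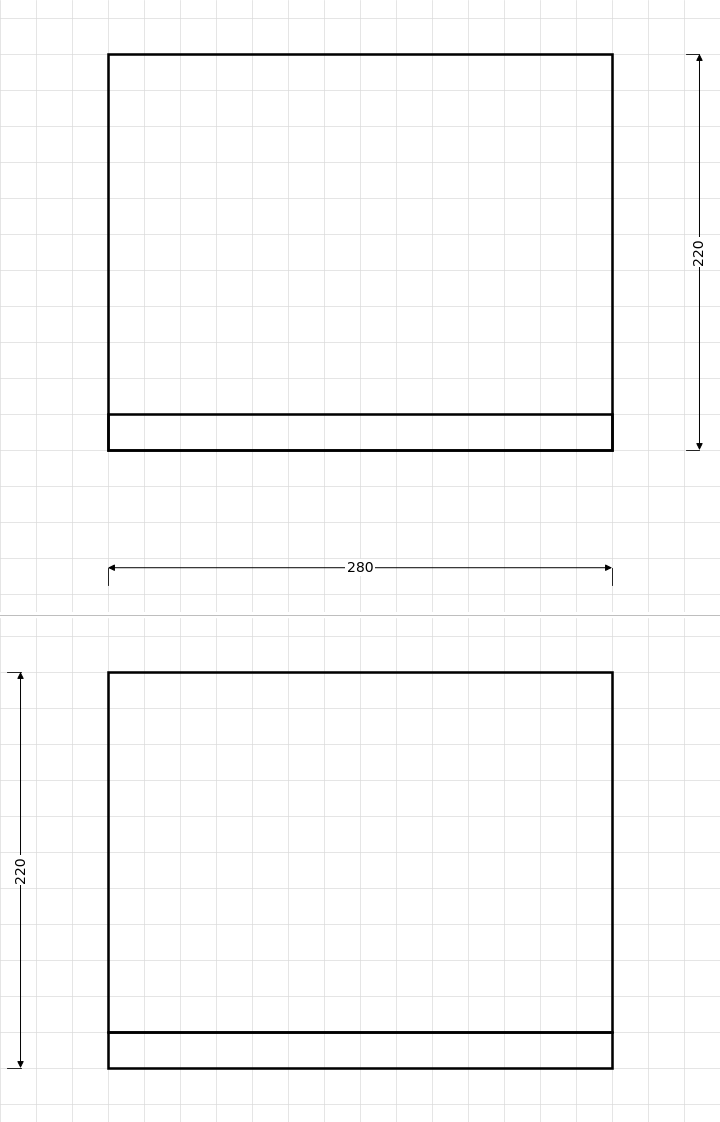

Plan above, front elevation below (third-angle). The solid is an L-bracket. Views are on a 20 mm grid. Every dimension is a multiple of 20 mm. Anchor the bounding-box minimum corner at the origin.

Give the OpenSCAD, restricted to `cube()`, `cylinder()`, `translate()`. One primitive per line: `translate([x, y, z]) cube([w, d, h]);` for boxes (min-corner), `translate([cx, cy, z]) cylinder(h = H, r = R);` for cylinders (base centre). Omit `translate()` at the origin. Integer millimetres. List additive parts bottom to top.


cube([280, 220, 20]);
translate([0, 0, 20]) cube([280, 20, 200]);
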